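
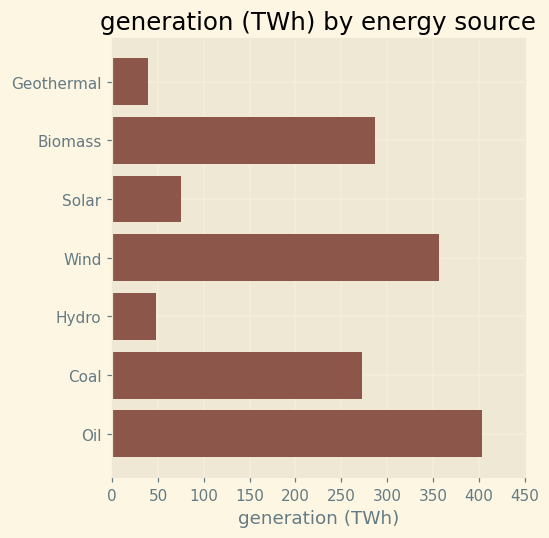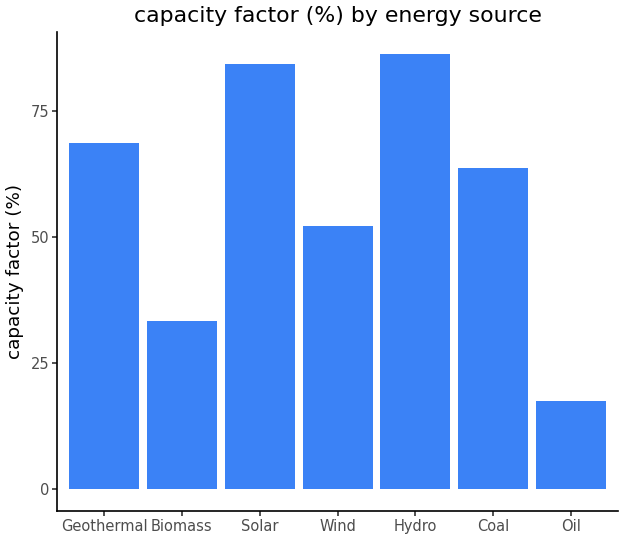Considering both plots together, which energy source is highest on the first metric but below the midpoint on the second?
Chart 2 median capacity factor (%) ≈ 60; below-median energy sources: Biomass, Wind, Oil. Among those, Oil has the highest generation (TWh) (≈ 400).

Oil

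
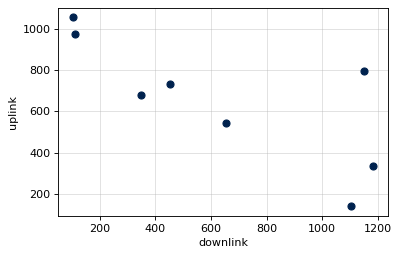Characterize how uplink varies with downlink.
negative, strong

Points are negatively correlated; strong (|r| ≈ 0.8).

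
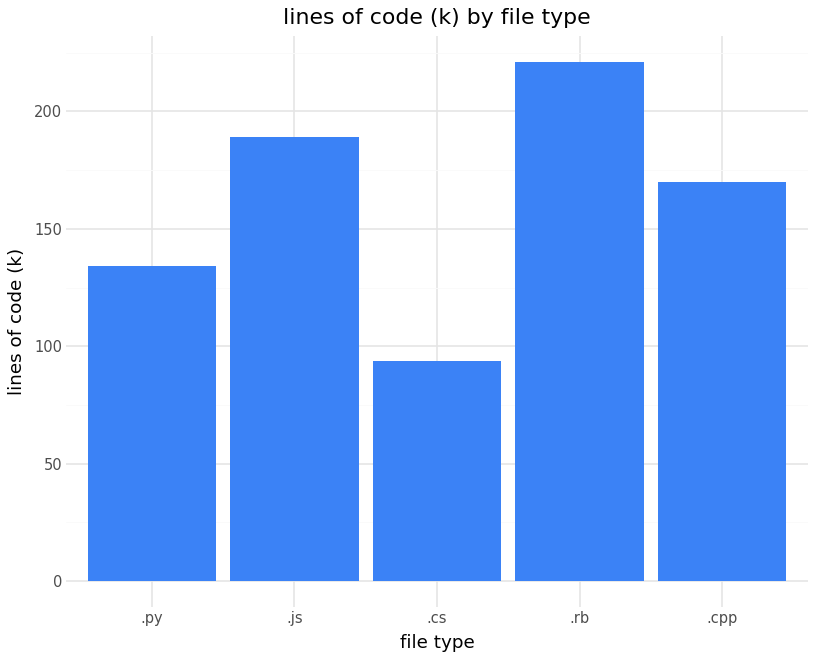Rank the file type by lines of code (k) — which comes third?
Top 4: .rb ≈ 220, .js ≈ 180, .cpp ≈ 160, .py ≈ 140.

.cpp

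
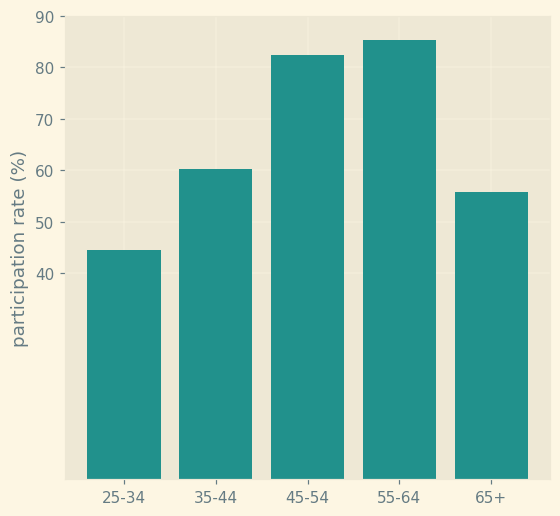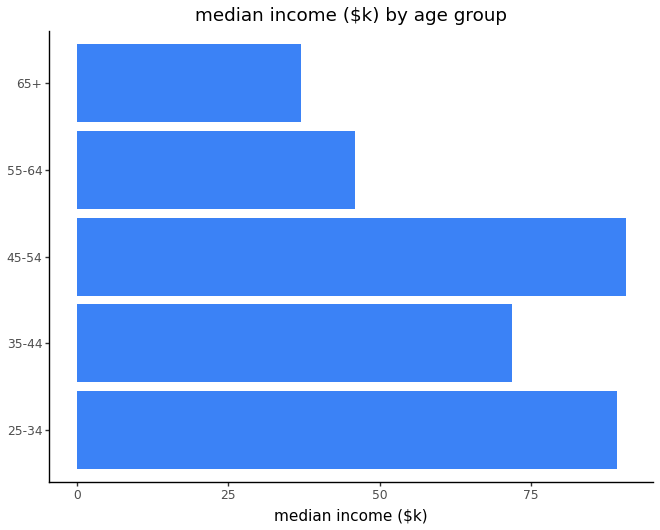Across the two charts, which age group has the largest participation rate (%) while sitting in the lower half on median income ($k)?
55-64

Chart 2 median median income ($k) ≈ 70; below-median age groups: 55-64, 65+. Among those, 55-64 has the highest participation rate (%) (≈ 90).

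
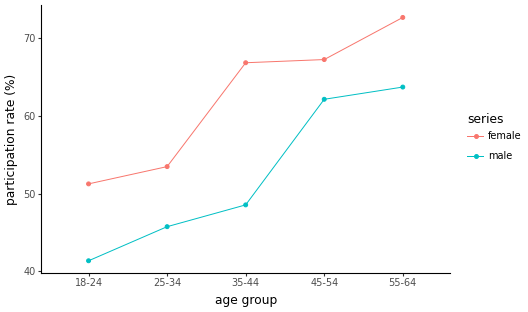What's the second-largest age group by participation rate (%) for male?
Top 3 for male: 55-64 ≈ 65, 45-54 ≈ 60, 35-44 ≈ 50.

45-54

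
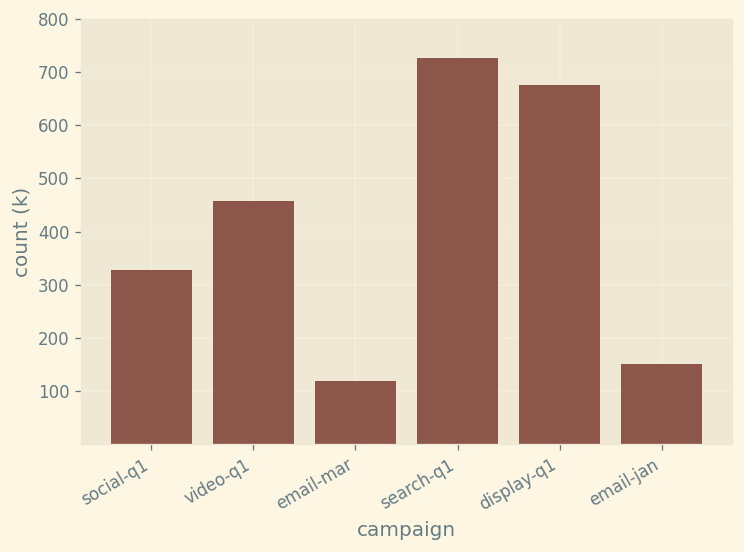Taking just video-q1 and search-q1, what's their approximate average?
(500 + 700) / 2 ≈ 600.

≈ 600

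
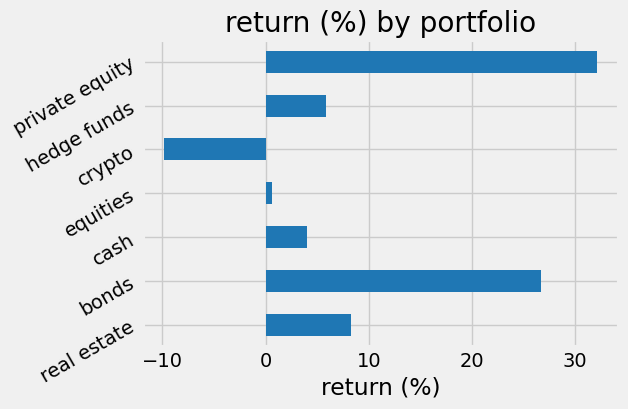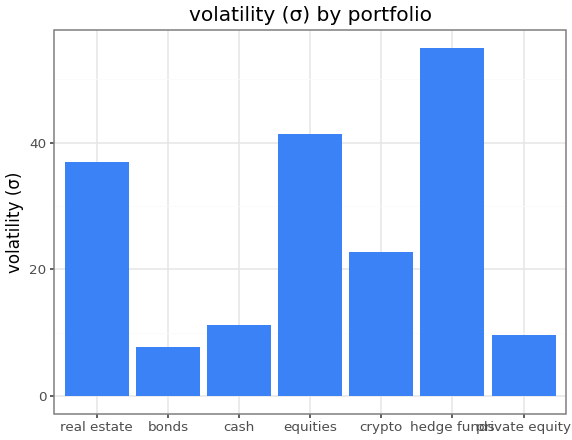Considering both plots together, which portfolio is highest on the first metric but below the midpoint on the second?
Chart 2 median volatility (σ) ≈ 20; below-median portfolios: bonds, cash, private equity. Among those, private equity has the highest return (%) (≈ 30).

private equity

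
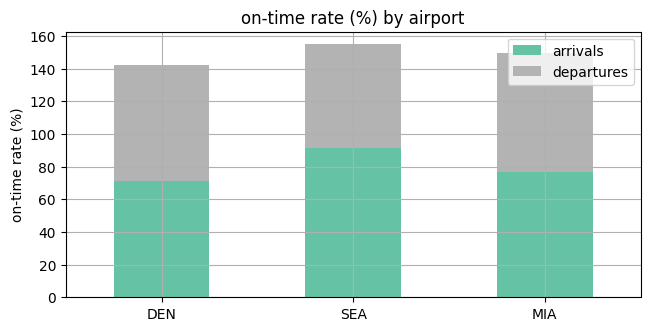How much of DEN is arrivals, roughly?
arrivals top ≈ 80, bottom ≈ 0; segment ≈ 80.

≈ 80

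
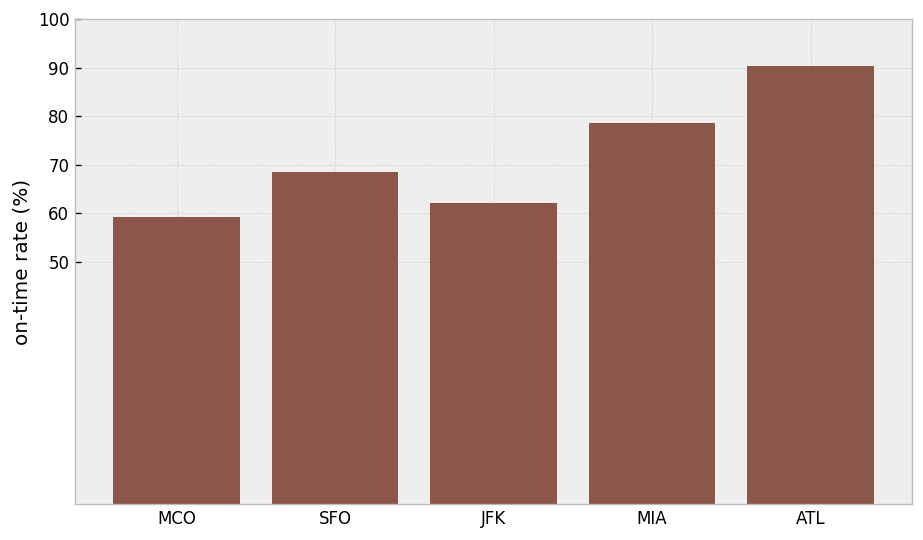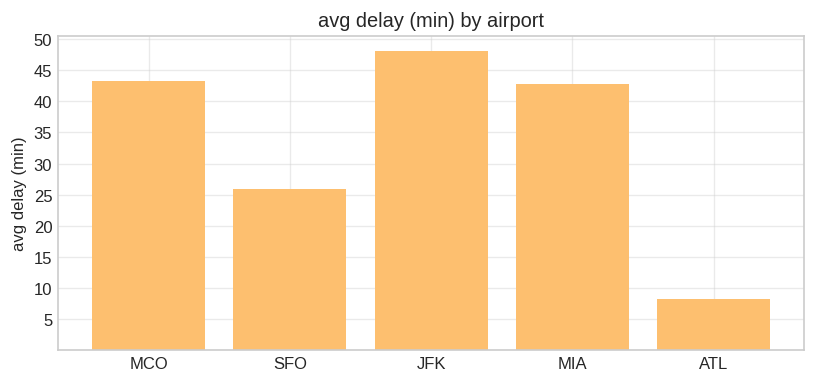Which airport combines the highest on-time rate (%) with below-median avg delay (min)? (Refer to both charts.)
Chart 2 median avg delay (min) ≈ 45; below-median airports: SFO, ATL. Among those, ATL has the highest on-time rate (%) (≈ 90).

ATL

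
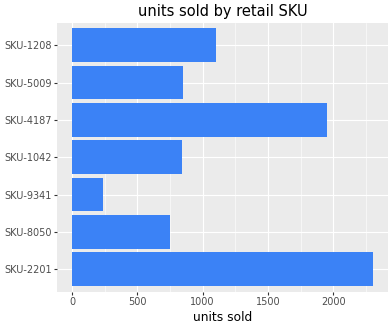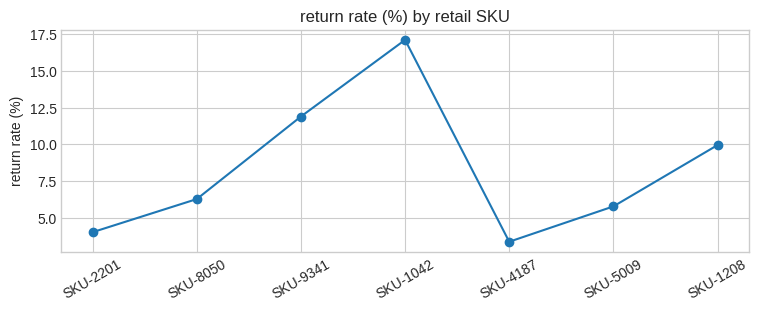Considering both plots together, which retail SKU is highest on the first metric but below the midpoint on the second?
SKU-2201

Chart 2 median return rate (%) ≈ 6; below-median retail SKUs: SKU-2201, SKU-4187, SKU-5009. Among those, SKU-2201 has the highest units sold (≈ 2500).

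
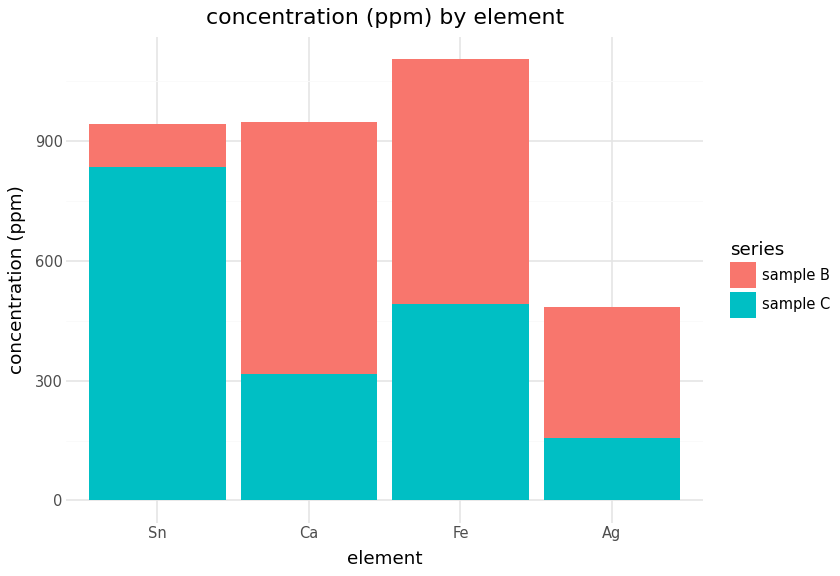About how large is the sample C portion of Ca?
≈ 300

sample C top ≈ 300, bottom ≈ 0; segment ≈ 300.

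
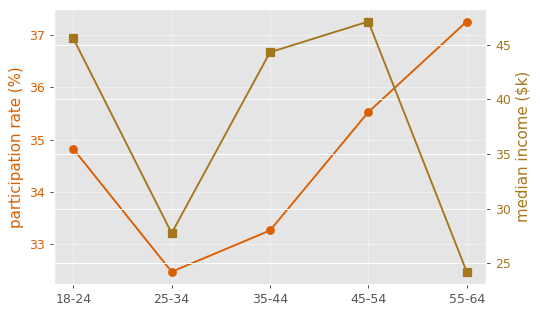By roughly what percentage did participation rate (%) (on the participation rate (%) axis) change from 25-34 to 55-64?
25-34 ≈ 32.5, 55-64 ≈ 37.5; (37.5 − 32.5) / 32.5 ≈ +15.4%.

≈ +15.4%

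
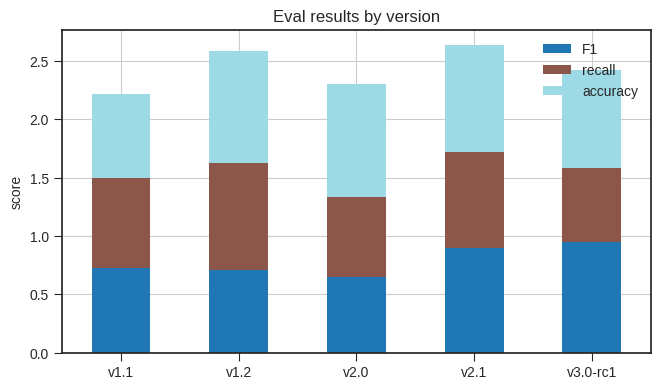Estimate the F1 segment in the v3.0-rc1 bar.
≈ 1.0

F1 top ≈ 1.0, bottom ≈ 0.0; segment ≈ 1.0.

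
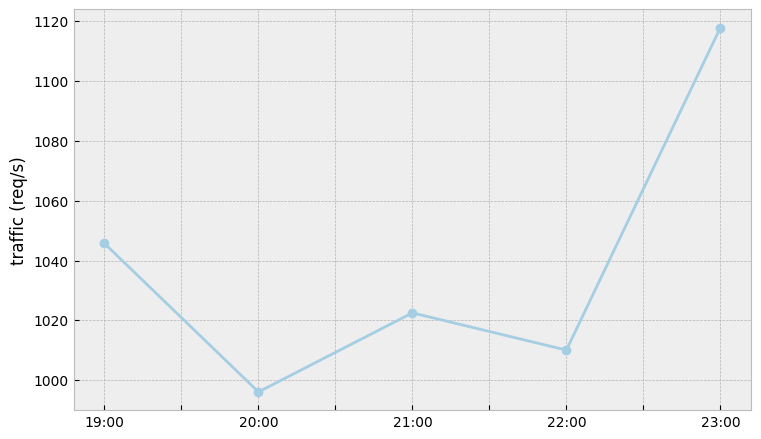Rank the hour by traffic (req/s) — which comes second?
19:00

Top 3: 23:00 ≈ 1120, 19:00 ≈ 1040, 21:00 ≈ 1020.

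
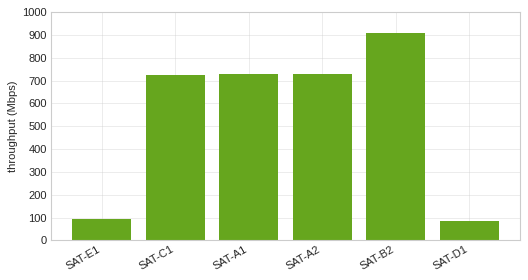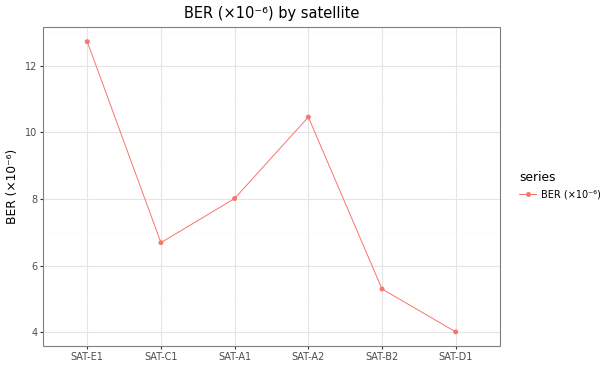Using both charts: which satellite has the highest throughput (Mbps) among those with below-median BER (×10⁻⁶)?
Chart 2 median BER (×10⁻⁶) ≈ 8; below-median satellites: SAT-C1, SAT-B2, SAT-D1. Among those, SAT-B2 has the highest throughput (Mbps) (≈ 900).

SAT-B2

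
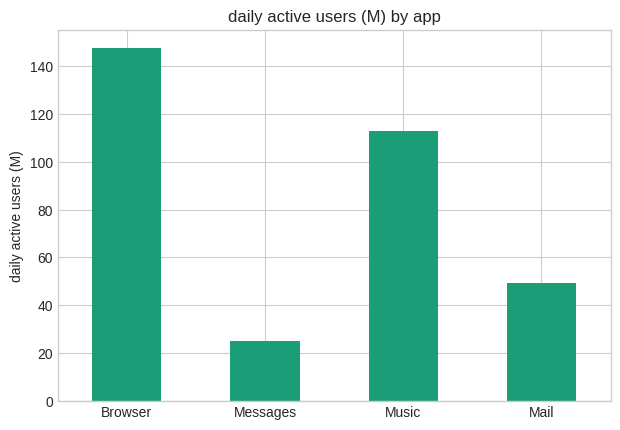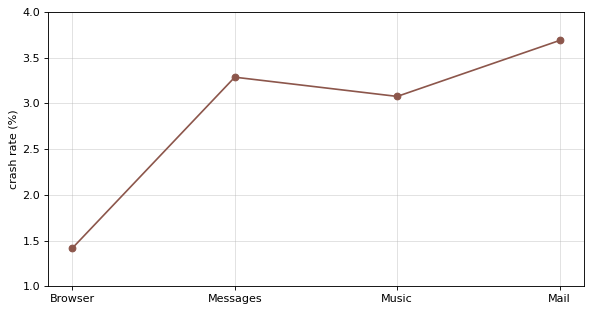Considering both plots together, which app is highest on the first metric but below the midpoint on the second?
Browser

Chart 2 median crash rate (%) ≈ 3; below-median apps: Browser, Music. Among those, Browser has the highest daily active users (M) (≈ 140).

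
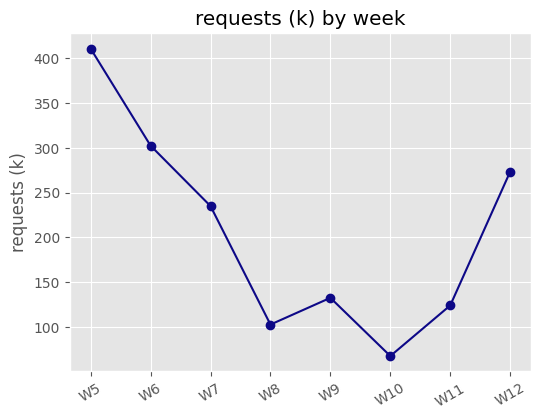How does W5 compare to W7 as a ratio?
≈ 1.6×

W5 ≈ 400, W7 ≈ 250; 400/250 ≈ 1.6.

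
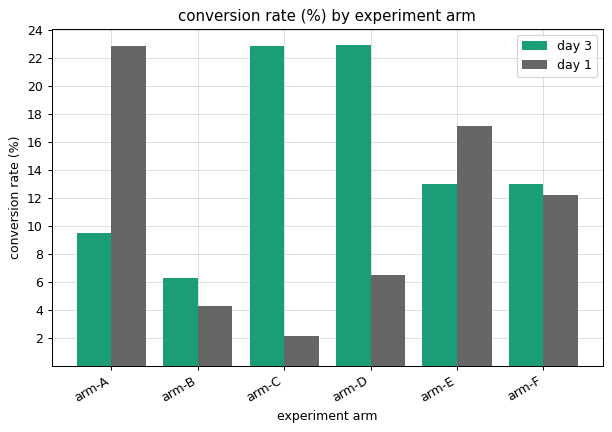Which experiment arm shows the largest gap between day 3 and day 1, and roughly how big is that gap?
arm-C: day 3 ≈ 22, day 1 ≈ 2 → gap ≈ 20. Next-largest (arm-D) is only ≈ 16.

arm-C, ≈ 20 %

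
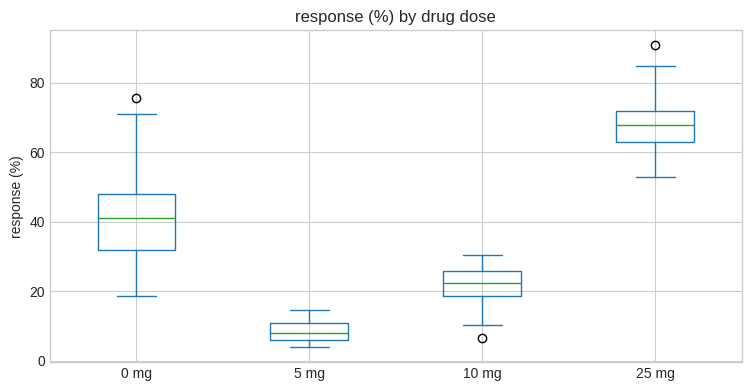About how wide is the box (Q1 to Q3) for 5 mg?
Q3 ≈ 10, Q1 ≈ 5; IQR ≈ 5.

≈ 5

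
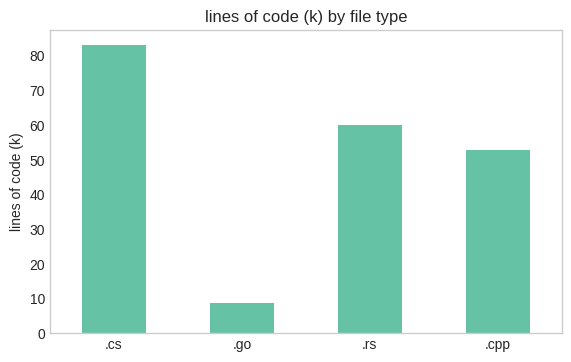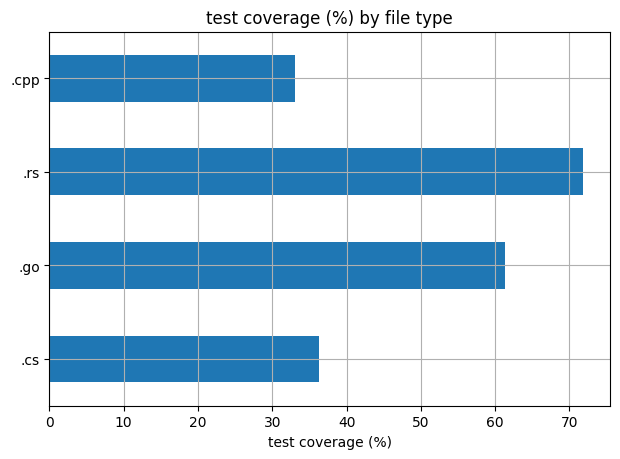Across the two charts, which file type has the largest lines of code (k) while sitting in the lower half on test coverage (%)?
Chart 2 median test coverage (%) ≈ 50; below-median file types: .cs, .cpp. Among those, .cs has the highest lines of code (k) (≈ 80).

.cs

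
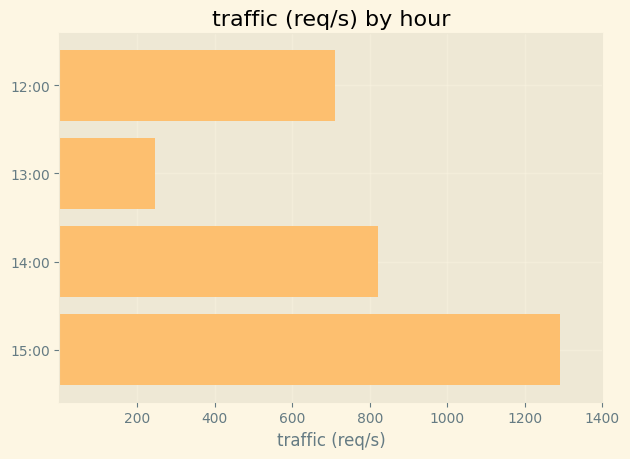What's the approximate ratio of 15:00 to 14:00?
15:00 ≈ 1200, 14:00 ≈ 800; 1200/800 ≈ 1.5.

≈ 1.5×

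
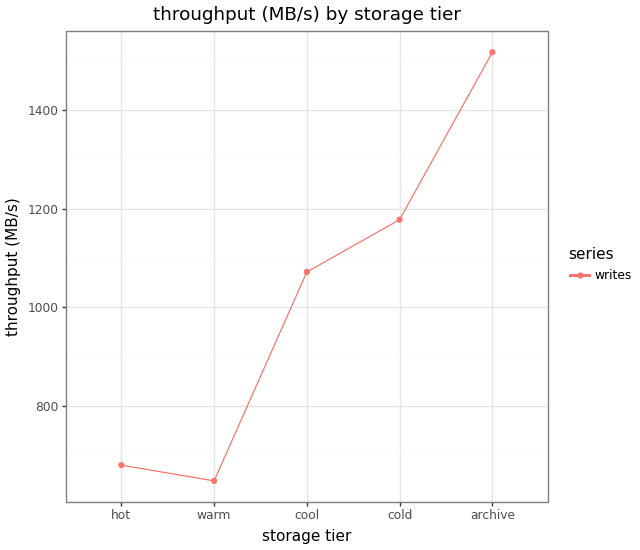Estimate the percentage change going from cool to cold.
≈ +9.1%

cool ≈ 1100, cold ≈ 1200; (1200 − 1100) / 1100 ≈ +9.1%.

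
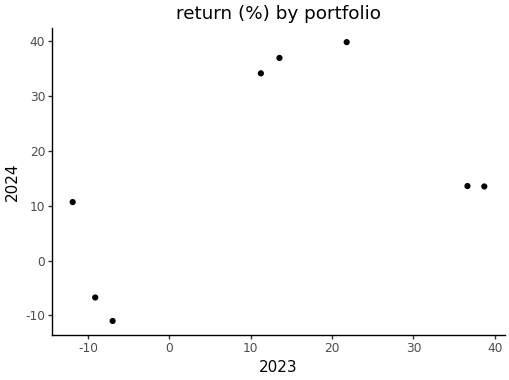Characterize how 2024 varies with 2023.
positive, moderate

Points are positively correlated; moderate (|r| ≈ 0.5).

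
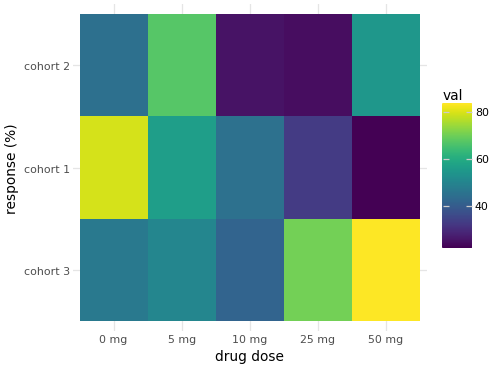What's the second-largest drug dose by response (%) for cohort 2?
50 mg

Top 3 for cohort 2: 5 mg ≈ 70, 50 mg ≈ 50, 0 mg ≈ 40.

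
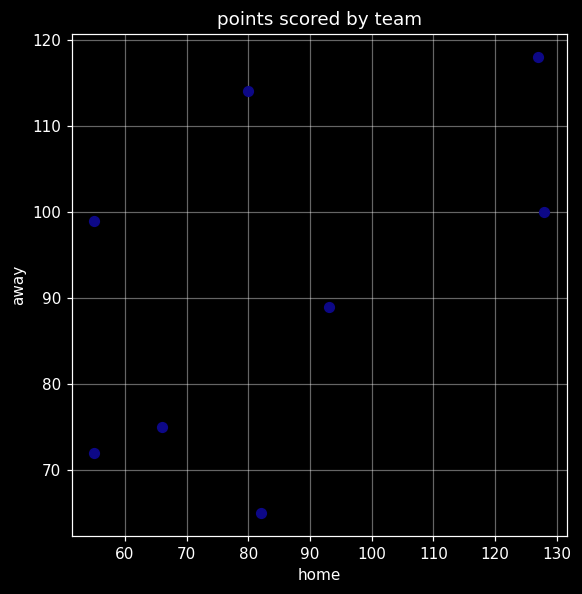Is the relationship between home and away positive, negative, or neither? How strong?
positive, moderate

Points are positively correlated; moderate (|r| ≈ 0.5).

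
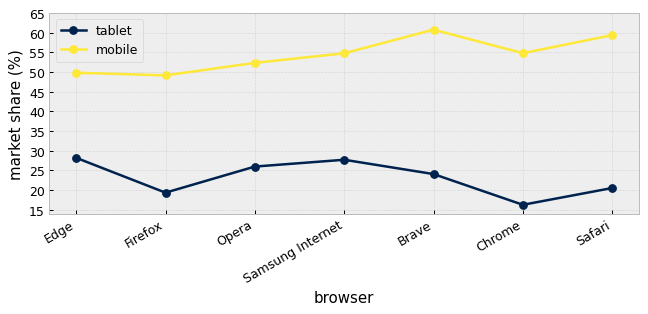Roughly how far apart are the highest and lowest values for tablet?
Max Edge ≈ 30, min Chrome ≈ 15; range ≈ 15.

≈ 15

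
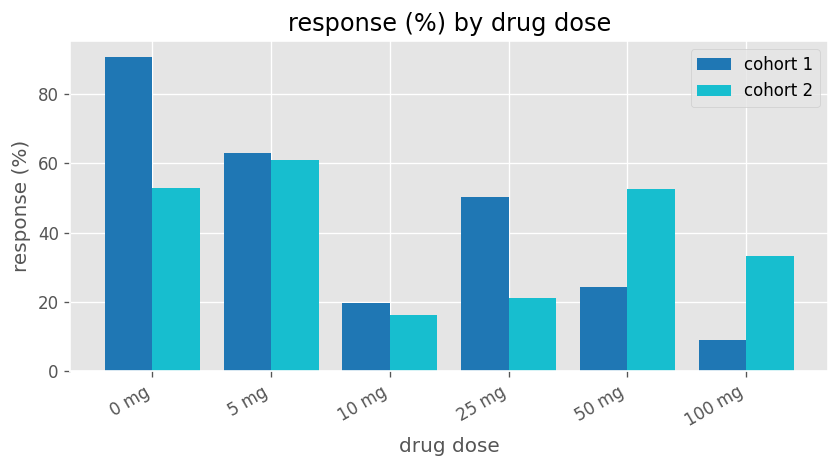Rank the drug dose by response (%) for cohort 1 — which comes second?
Top 3 for cohort 1: 0 mg ≈ 90, 5 mg ≈ 60, 25 mg ≈ 50.

5 mg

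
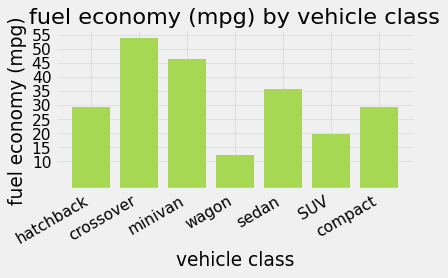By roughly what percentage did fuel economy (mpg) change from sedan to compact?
sedan ≈ 35, compact ≈ 30; (30 − 35) / 35 ≈ -14.3%.

≈ -14.3%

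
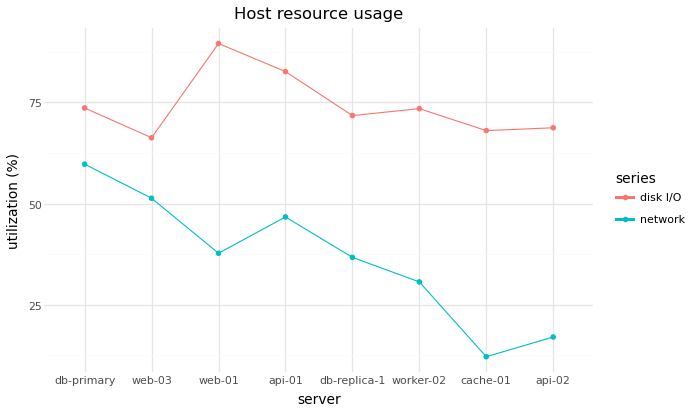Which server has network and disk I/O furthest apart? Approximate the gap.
cache-01: network ≈ 10, disk I/O ≈ 70 → gap ≈ 60. Next-largest (web-01) is only ≈ 50.

cache-01, ≈ 60 %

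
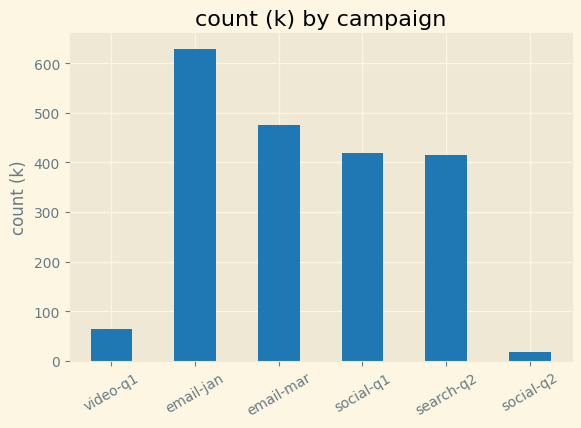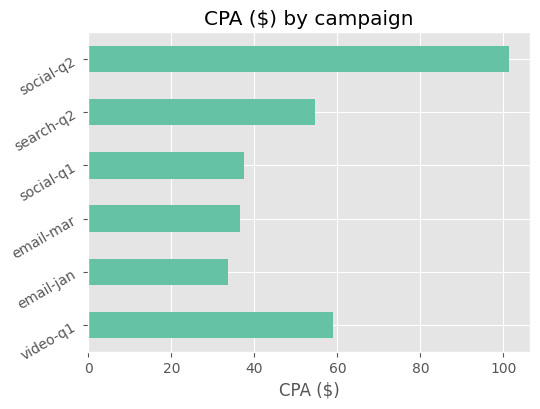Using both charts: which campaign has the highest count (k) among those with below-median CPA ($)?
email-jan

Chart 2 median CPA ($) ≈ 50; below-median campaigns: email-jan, email-mar, social-q1. Among those, email-jan has the highest count (k) (≈ 600).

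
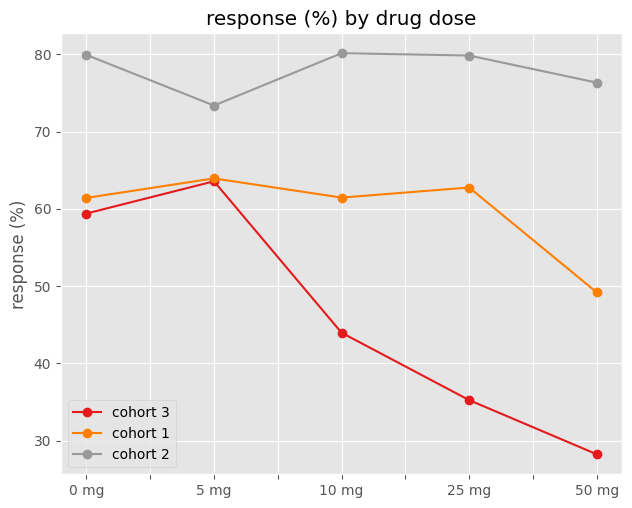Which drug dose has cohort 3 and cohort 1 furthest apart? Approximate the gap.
25 mg, ≈ 30 %

25 mg: cohort 3 ≈ 35, cohort 1 ≈ 65 → gap ≈ 30. Next-largest (50 mg) is only ≈ 20.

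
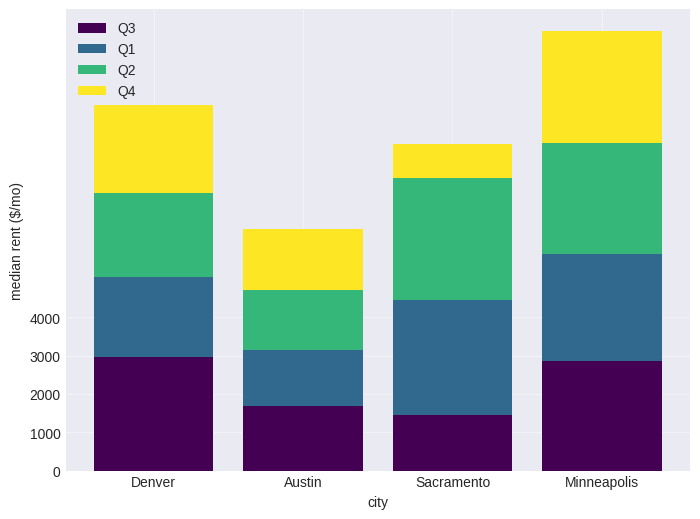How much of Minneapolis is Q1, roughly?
≈ 3000

Q1 top ≈ 6000, bottom ≈ 3000; segment ≈ 3000.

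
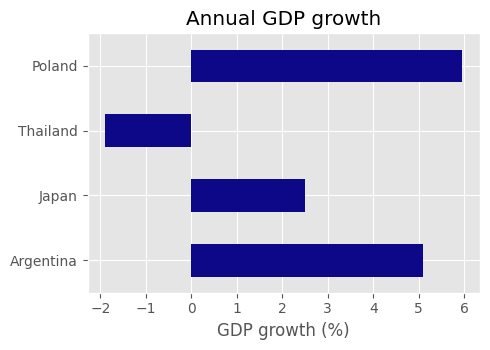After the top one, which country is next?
Top 3: Poland ≈ 6, Argentina ≈ 5, Japan ≈ 2.

Argentina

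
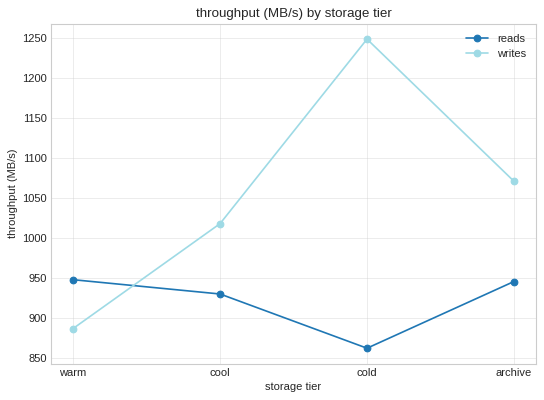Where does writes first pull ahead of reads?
warm: writes ≈ 900 vs reads ≈ 950 (not yet); cool: writes ≈ 1000 vs reads ≈ 950 (first crossover).

cool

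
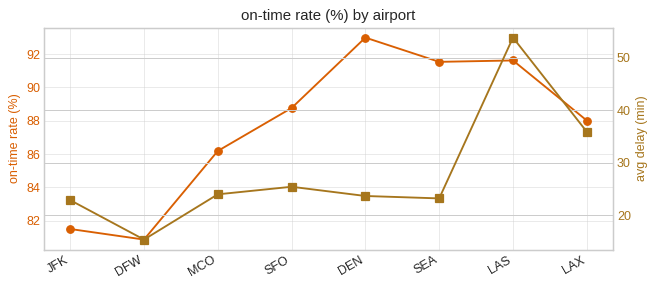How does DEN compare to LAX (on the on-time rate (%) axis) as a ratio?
≈ 1.05×

DEN ≈ 92, LAX ≈ 88; 92/88 ≈ 1.05.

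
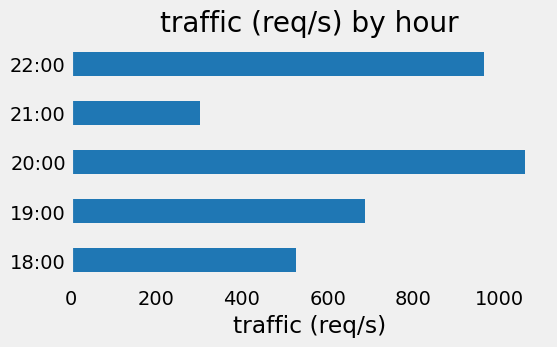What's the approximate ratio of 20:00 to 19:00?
20:00 ≈ 1100, 19:00 ≈ 700; 1100/700 ≈ 1.57.

≈ 1.57×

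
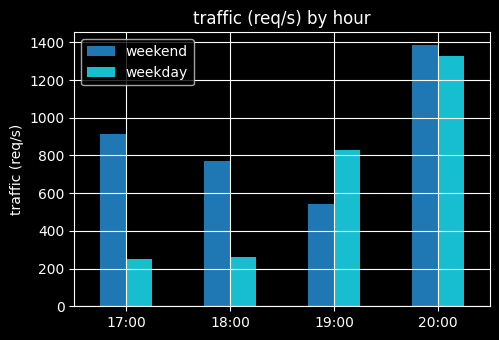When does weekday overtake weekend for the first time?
18:00: weekday ≈ 200 vs weekend ≈ 800 (not yet); 19:00: weekday ≈ 800 vs weekend ≈ 600 (first crossover).

19:00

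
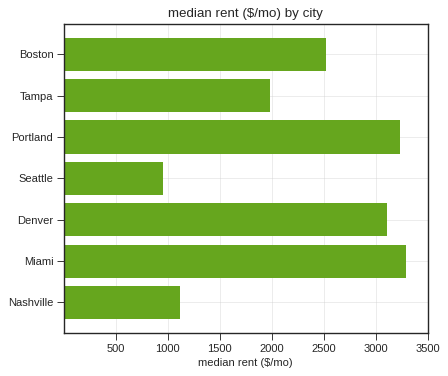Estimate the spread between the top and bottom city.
Max Miami ≈ 3500, min Seattle ≈ 1000; range ≈ 2500.

≈ 2500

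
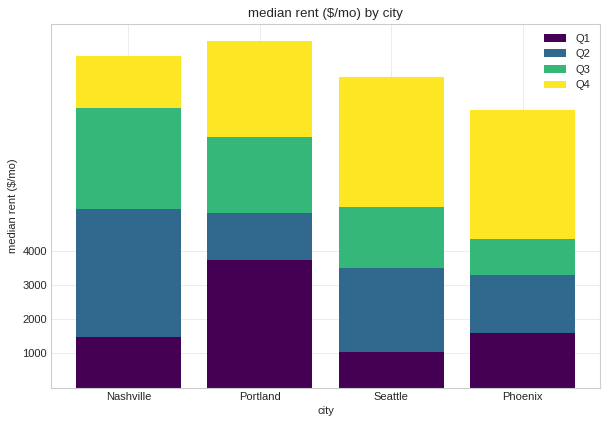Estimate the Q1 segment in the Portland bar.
Q1 top ≈ 4000, bottom ≈ 0; segment ≈ 4000.

≈ 4000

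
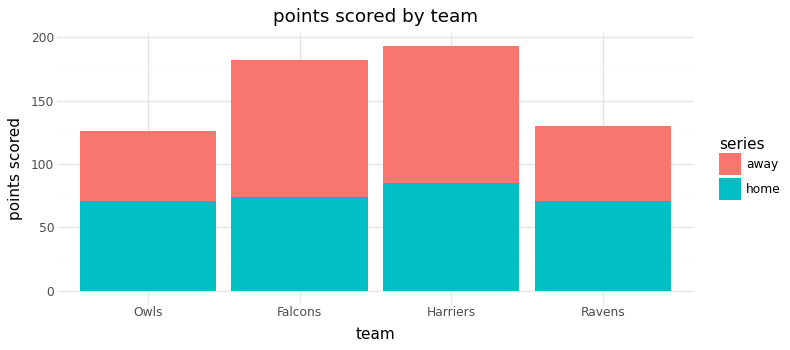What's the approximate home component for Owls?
home top ≈ 80, bottom ≈ 0; segment ≈ 80.

≈ 80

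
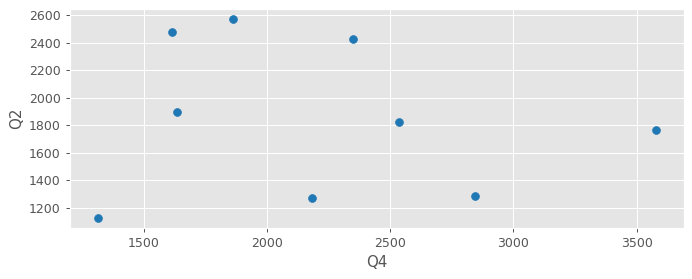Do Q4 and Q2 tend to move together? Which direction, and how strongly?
Points are roughly uncorrelated; weak (|r| ≈ 0.1).

no clear correlation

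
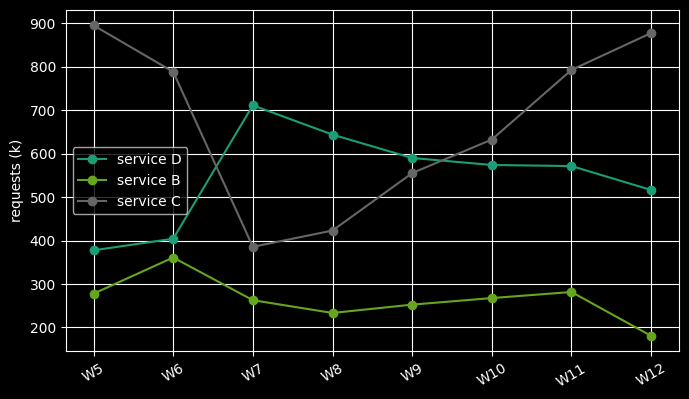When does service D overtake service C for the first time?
W6: service D ≈ 400 vs service C ≈ 800 (not yet); W7: service D ≈ 700 vs service C ≈ 400 (first crossover).

W7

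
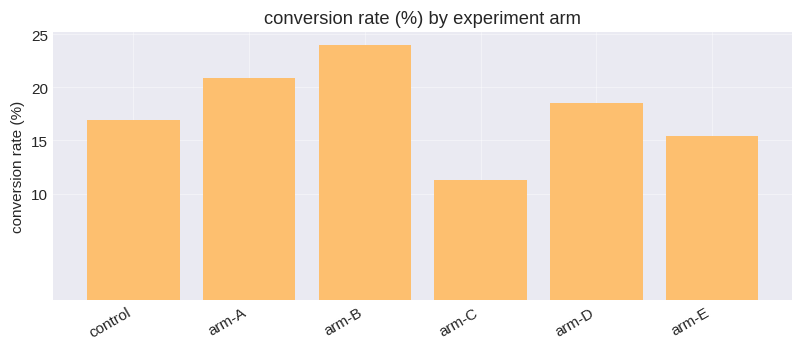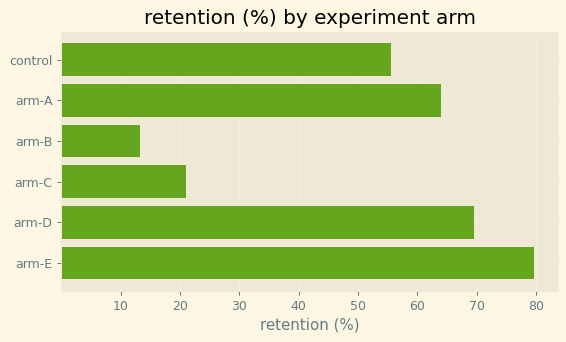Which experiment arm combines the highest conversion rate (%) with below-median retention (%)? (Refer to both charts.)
Chart 2 median retention (%) ≈ 60; below-median experiment arms: control, arm-B, arm-C. Among those, arm-B has the highest conversion rate (%) (≈ 25).

arm-B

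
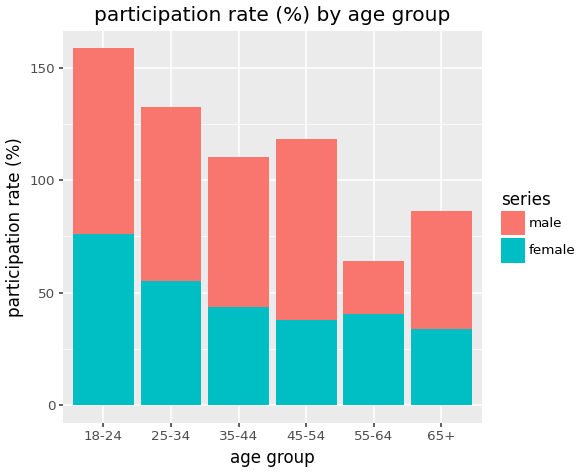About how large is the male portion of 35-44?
male top ≈ 120, bottom ≈ 40; segment ≈ 80.

≈ 80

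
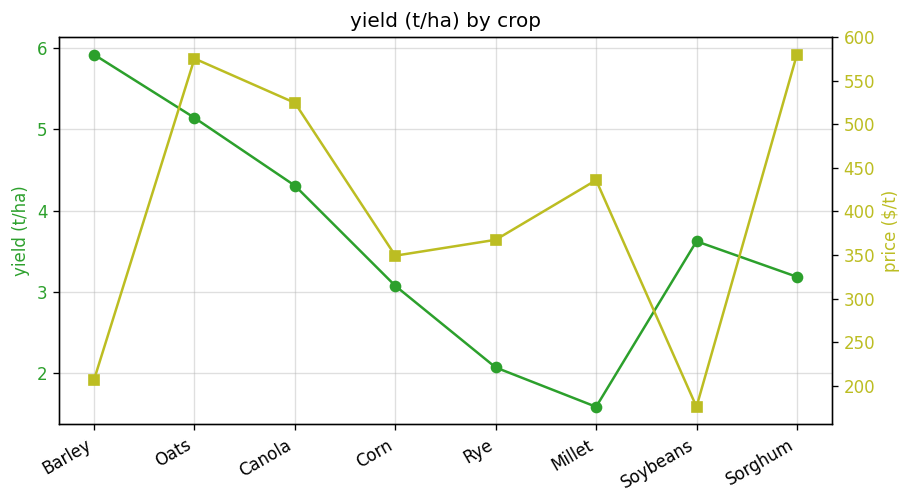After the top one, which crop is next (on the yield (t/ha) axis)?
Oats

Top 3 (on the yield (t/ha) axis): Barley ≈ 6.0, Oats ≈ 5.0, Canola ≈ 4.5.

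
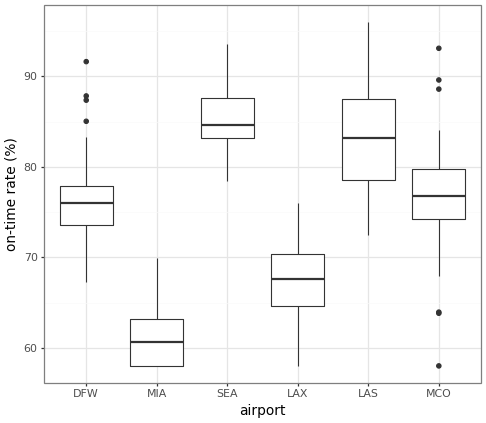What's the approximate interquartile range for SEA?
Q3 ≈ 90, Q1 ≈ 85; IQR ≈ 5.

≈ 5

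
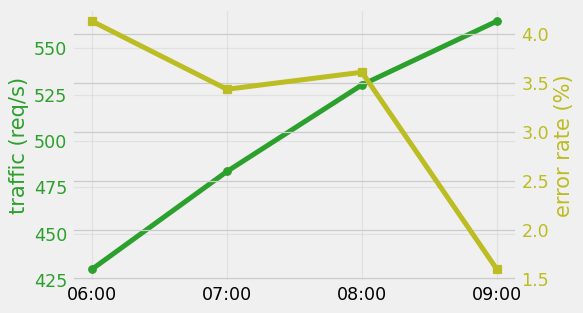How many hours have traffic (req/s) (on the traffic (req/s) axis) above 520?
2

Above 520: 08:00, 09:00.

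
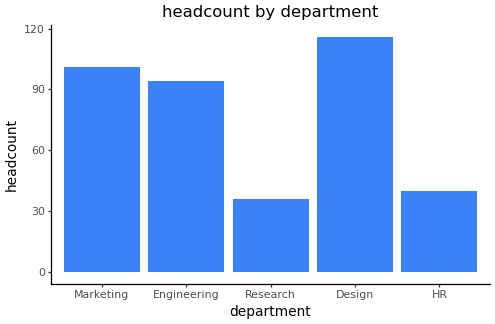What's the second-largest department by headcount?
Marketing

Top 3: Design ≈ 120, Marketing ≈ 100, Engineering ≈ 90.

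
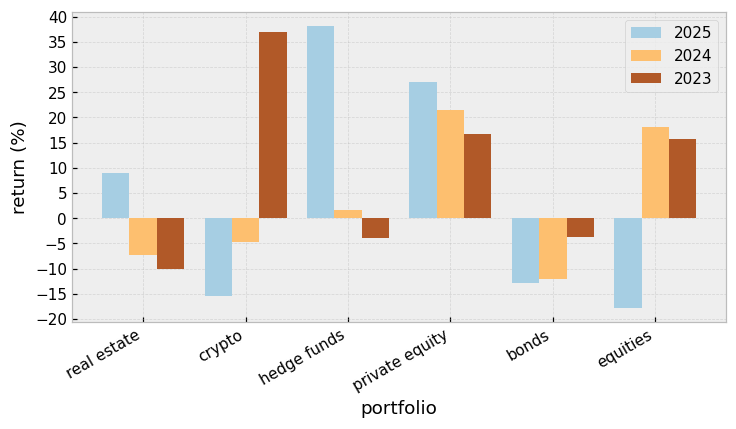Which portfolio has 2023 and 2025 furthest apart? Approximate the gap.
crypto: 2023 ≈ 35, 2025 ≈ -15 → gap ≈ 50. Next-largest (hedge funds) is only ≈ 45.

crypto, ≈ 50 %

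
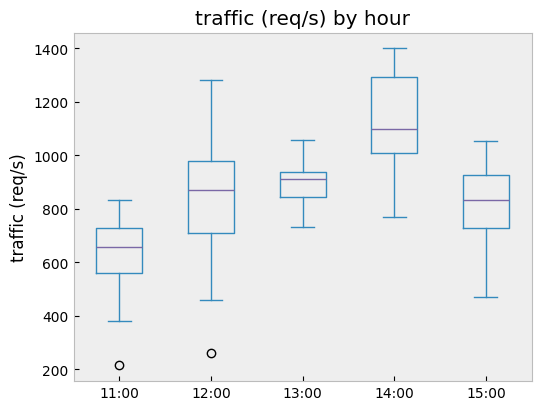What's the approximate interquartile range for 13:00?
≈ 100

Q3 ≈ 950, Q1 ≈ 850; IQR ≈ 100.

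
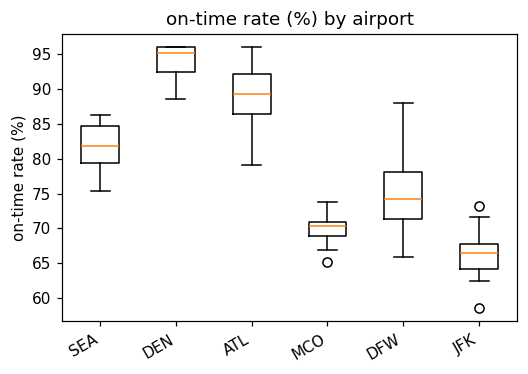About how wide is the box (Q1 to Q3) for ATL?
Q3 ≈ 90, Q1 ≈ 85; IQR ≈ 5.

≈ 5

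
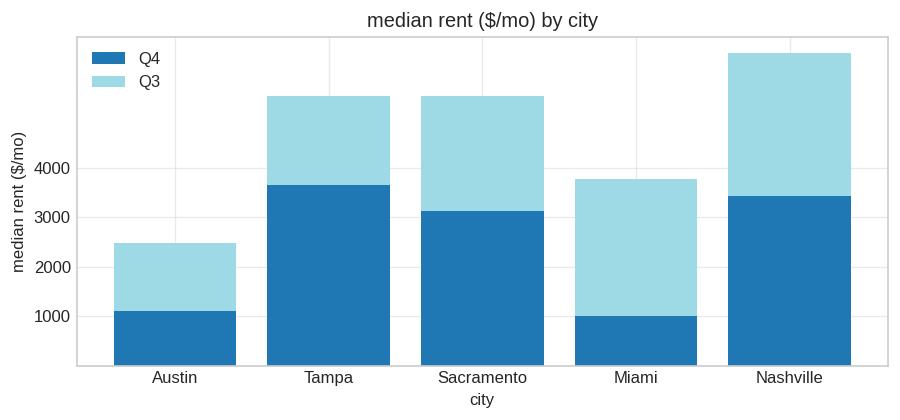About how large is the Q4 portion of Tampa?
≈ 4000

Q4 top ≈ 4000, bottom ≈ 0; segment ≈ 4000.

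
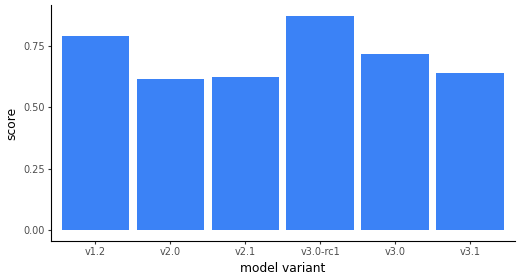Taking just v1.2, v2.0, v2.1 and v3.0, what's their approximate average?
≈ 0.68

(0.8 + 0.6 + 0.6 + 0.7) / 4 ≈ 0.68.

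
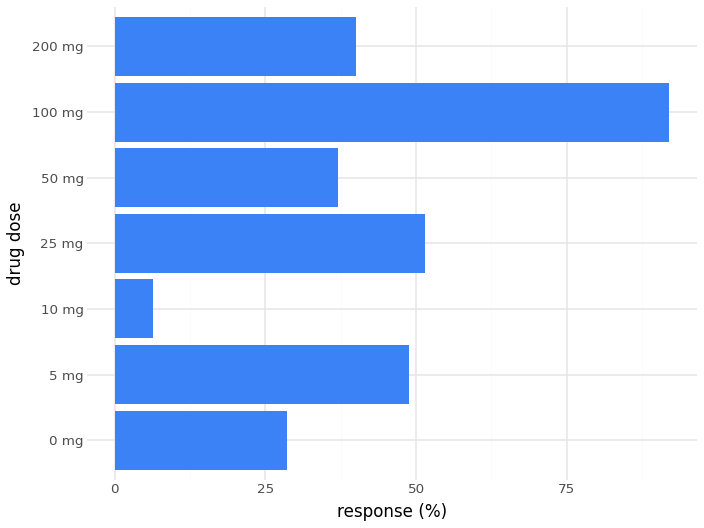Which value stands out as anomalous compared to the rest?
100 mg

100 mg ≈ 90; the rest sit between ≈ 10 and ≈ 50.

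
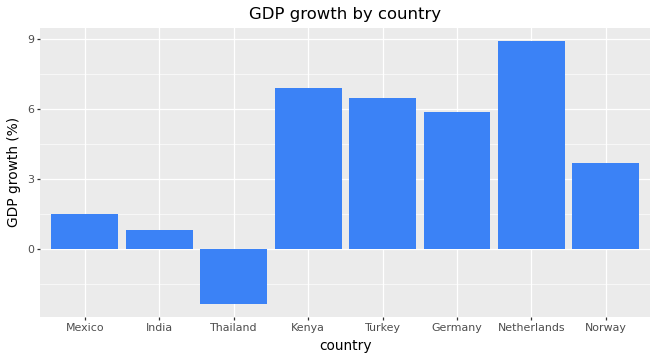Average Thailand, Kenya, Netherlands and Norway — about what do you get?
≈ 4

(-2 + 7 + 9 + 4) / 4 ≈ 4.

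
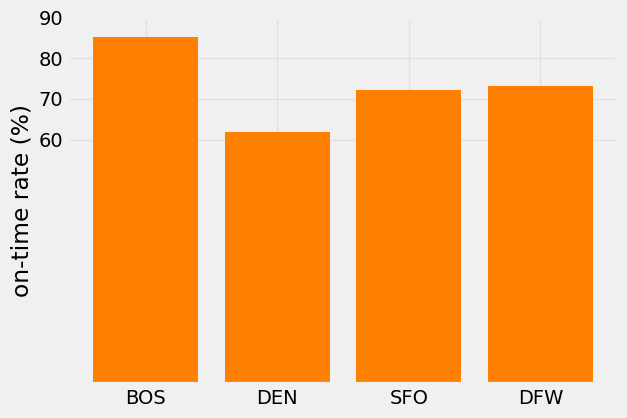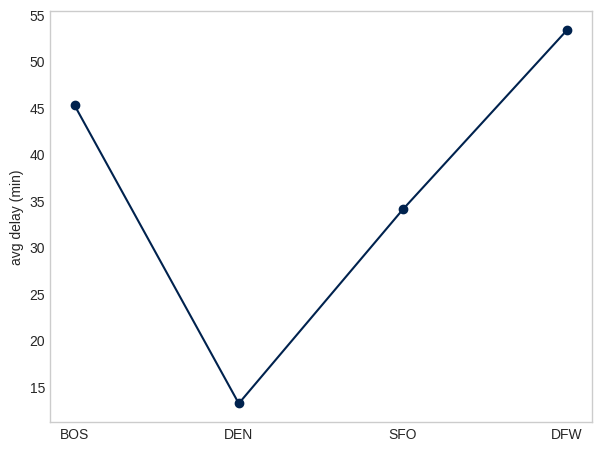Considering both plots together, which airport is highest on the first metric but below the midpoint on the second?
Chart 2 median avg delay (min) ≈ 40; below-median airports: DEN, SFO. Among those, SFO has the highest on-time rate (%) (≈ 70).

SFO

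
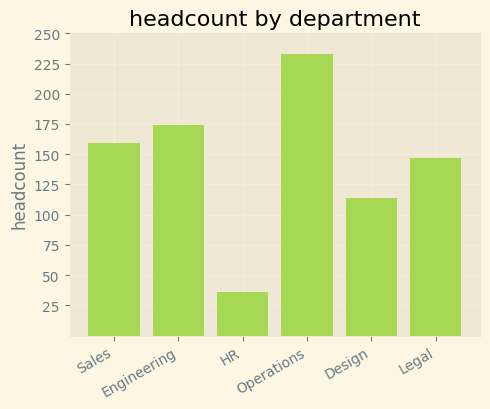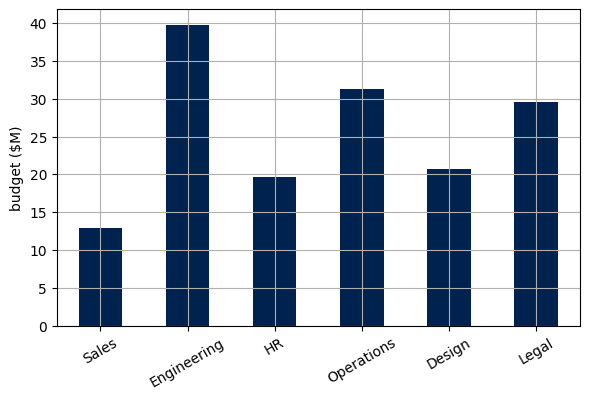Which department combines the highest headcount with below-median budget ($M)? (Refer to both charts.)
Sales

Chart 2 median budget ($M) ≈ 25; below-median departments: Sales, HR, Design. Among those, Sales has the highest headcount (≈ 150).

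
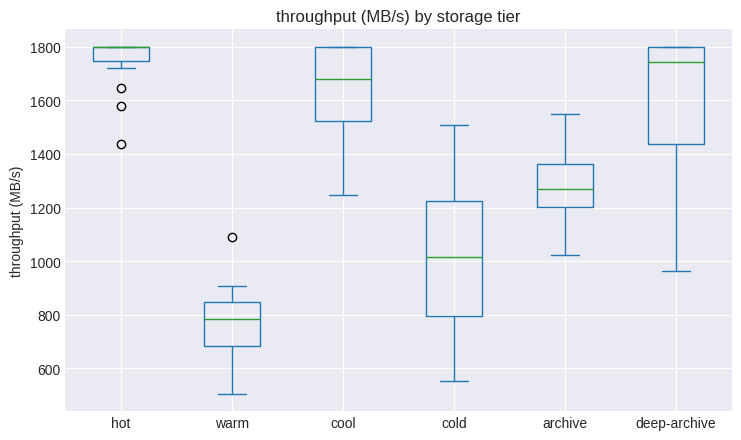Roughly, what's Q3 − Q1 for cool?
≈ 300

Q3 ≈ 1800, Q1 ≈ 1500; IQR ≈ 300.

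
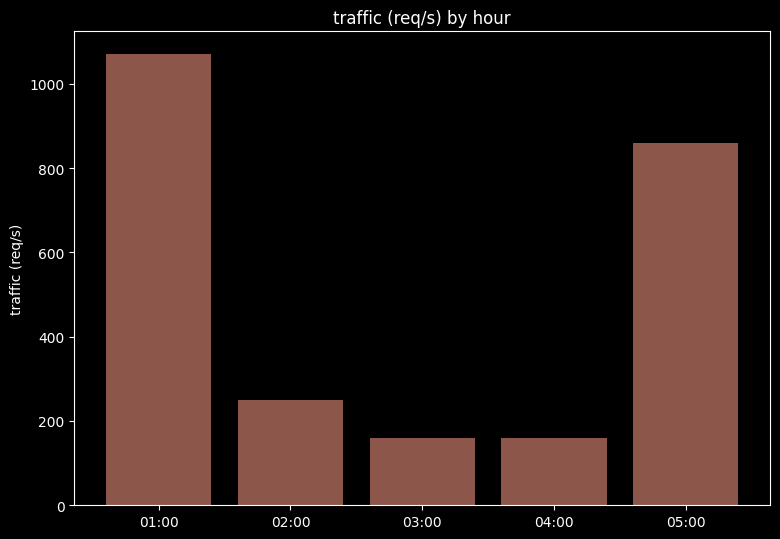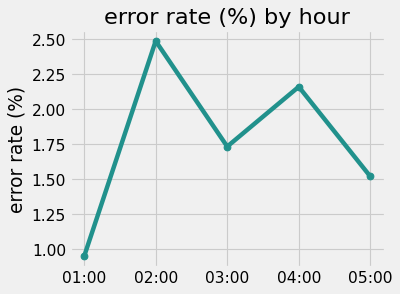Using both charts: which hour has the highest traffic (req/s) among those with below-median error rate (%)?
01:00

Chart 2 median error rate (%) ≈ 1.5; below-median hours: 01:00, 05:00. Among those, 01:00 has the highest traffic (req/s) (≈ 1100).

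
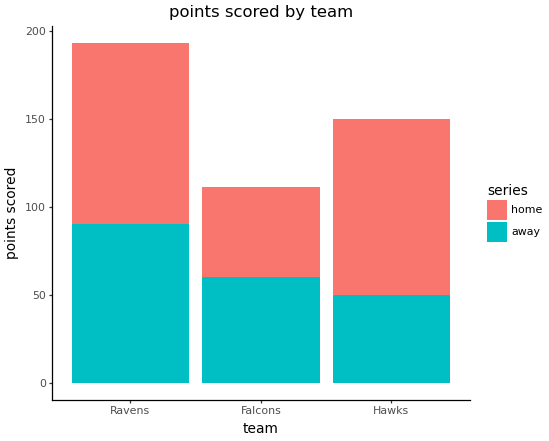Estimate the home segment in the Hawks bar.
home top ≈ 160, bottom ≈ 40; segment ≈ 120.

≈ 120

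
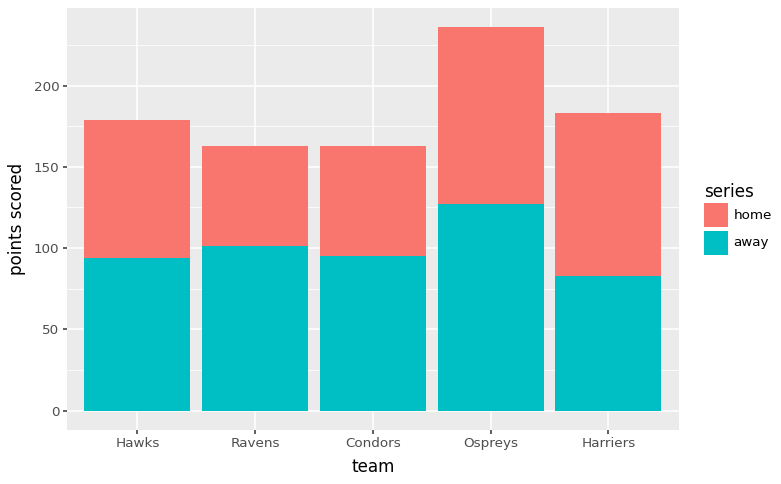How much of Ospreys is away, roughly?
away top ≈ 120, bottom ≈ 0; segment ≈ 120.

≈ 120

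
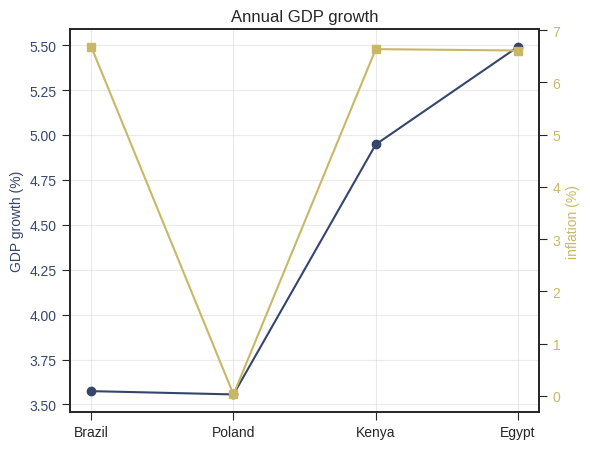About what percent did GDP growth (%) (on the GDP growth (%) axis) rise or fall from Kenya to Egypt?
≈ +8%

Kenya ≈ 5.0, Egypt ≈ 5.4; (5.4 − 5.0) / 5.0 ≈ +8%.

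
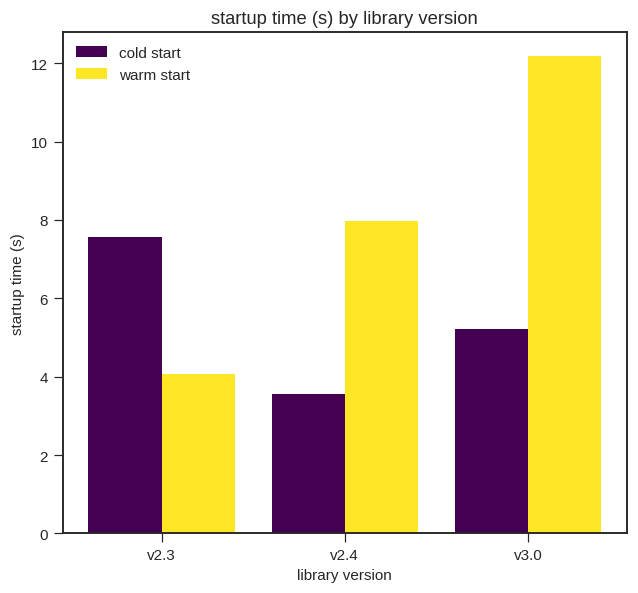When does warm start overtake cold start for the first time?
v2.4

v2.3: warm start ≈ 4 vs cold start ≈ 8 (not yet); v2.4: warm start ≈ 8 vs cold start ≈ 4 (first crossover).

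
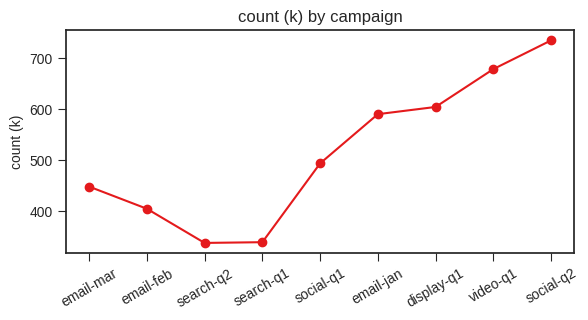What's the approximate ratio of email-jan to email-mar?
≈ 1.33×

email-jan ≈ 600, email-mar ≈ 450; 600/450 ≈ 1.33.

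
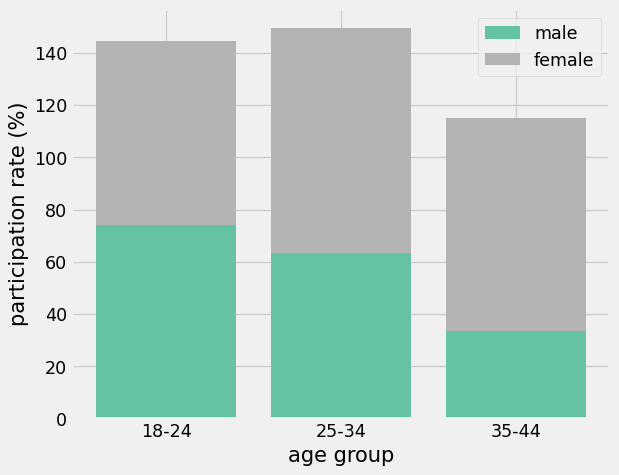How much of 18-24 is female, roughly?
≈ 60

female top ≈ 140, bottom ≈ 80; segment ≈ 60.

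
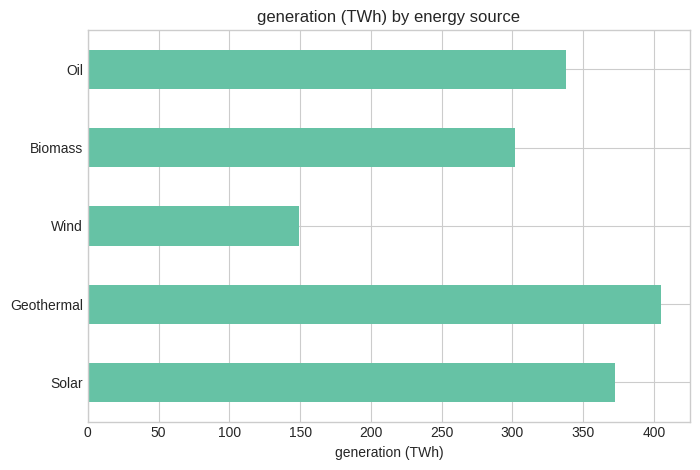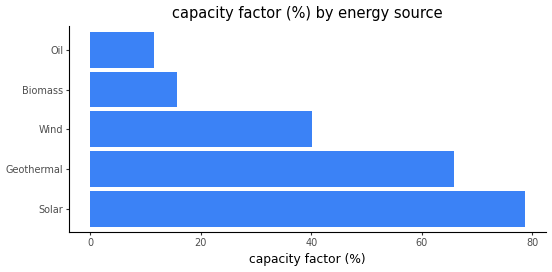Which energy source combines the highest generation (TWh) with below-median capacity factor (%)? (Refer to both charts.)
Chart 2 median capacity factor (%) ≈ 40; below-median energy sources: Biomass, Oil. Among those, Oil has the highest generation (TWh) (≈ 350).

Oil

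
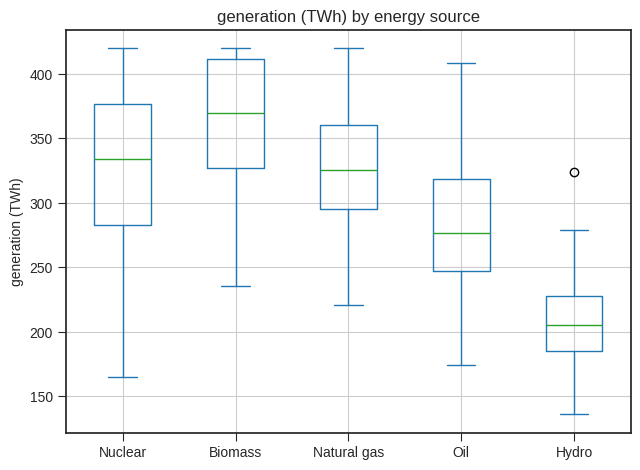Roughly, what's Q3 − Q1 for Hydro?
Q3 ≈ 220, Q1 ≈ 180; IQR ≈ 40.

≈ 40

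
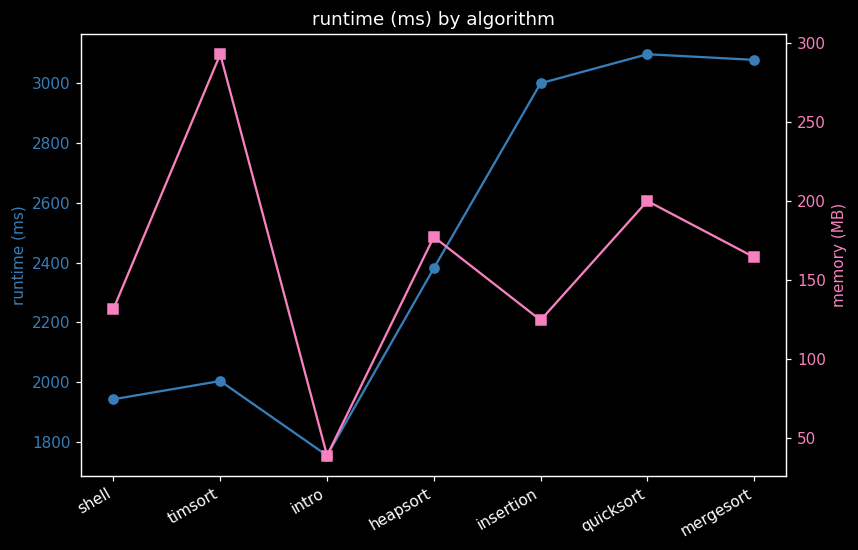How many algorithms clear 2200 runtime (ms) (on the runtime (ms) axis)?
Above 2200: heapsort, insertion, quicksort, mergesort.

4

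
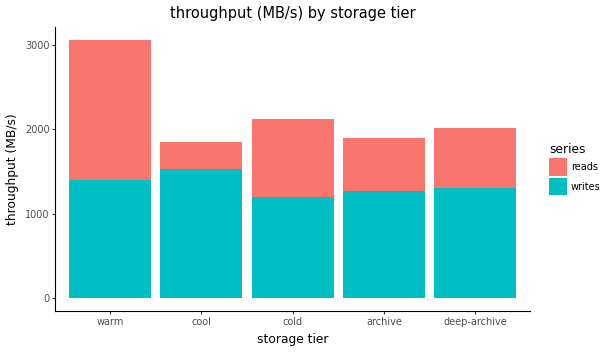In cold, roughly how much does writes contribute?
writes top ≈ 1000, bottom ≈ 0; segment ≈ 1000.

≈ 1000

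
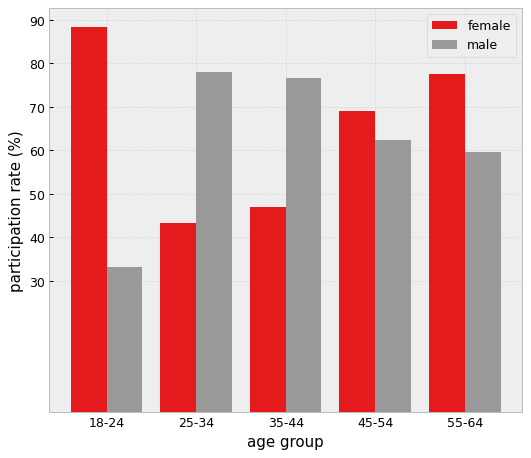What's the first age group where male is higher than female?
18-24: male ≈ 30 vs female ≈ 90 (not yet); 25-34: male ≈ 80 vs female ≈ 40 (first crossover).

25-34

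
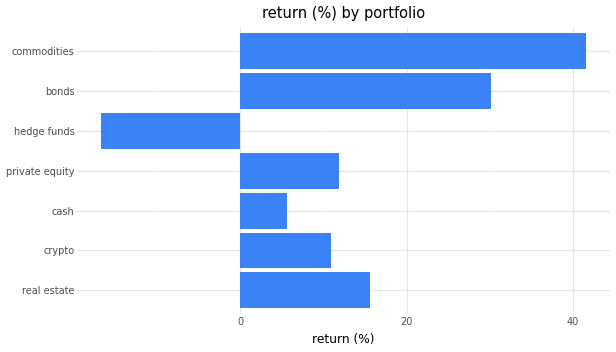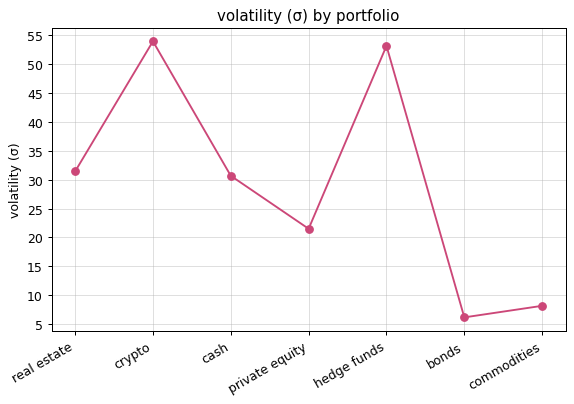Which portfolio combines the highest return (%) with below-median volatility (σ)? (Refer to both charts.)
commodities

Chart 2 median volatility (σ) ≈ 30; below-median portfolios: private equity, bonds, commodities. Among those, commodities has the highest return (%) (≈ 40).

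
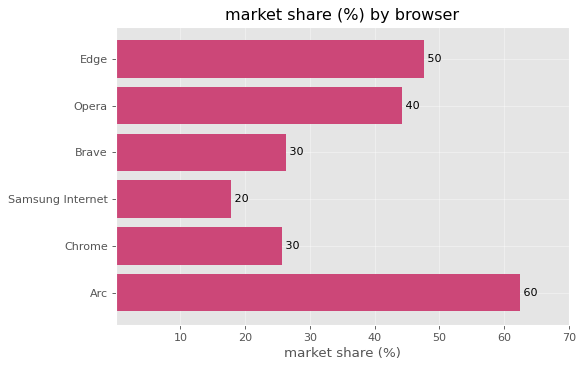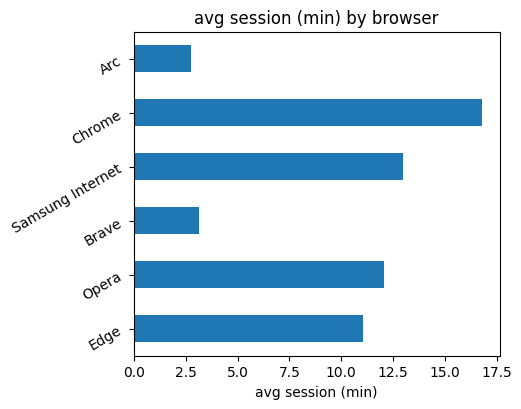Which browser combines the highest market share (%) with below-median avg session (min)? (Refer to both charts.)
Arc

Chart 2 median avg session (min) ≈ 12; below-median browsers: Edge, Brave, Arc. Among those, Arc has the highest market share (%) (≈ 60).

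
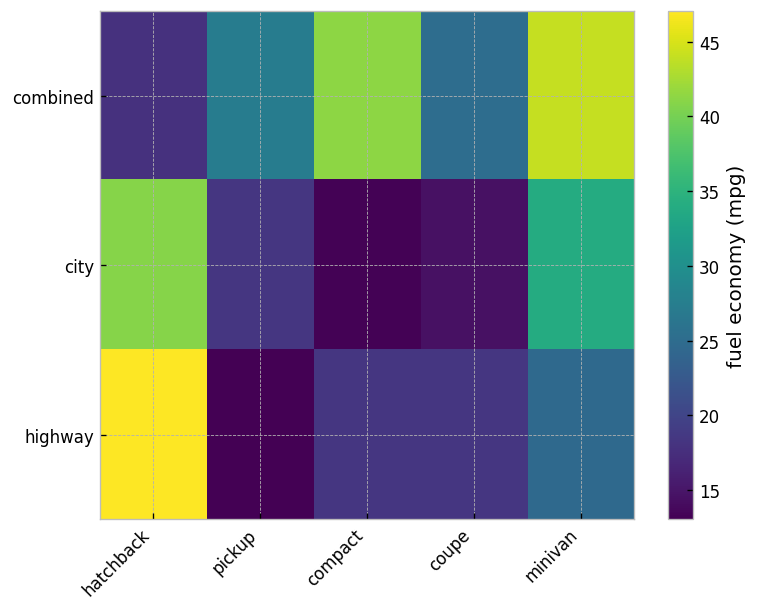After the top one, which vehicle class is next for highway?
Top 3 for highway: hatchback ≈ 45, minivan ≈ 25, coupe ≈ 20.

minivan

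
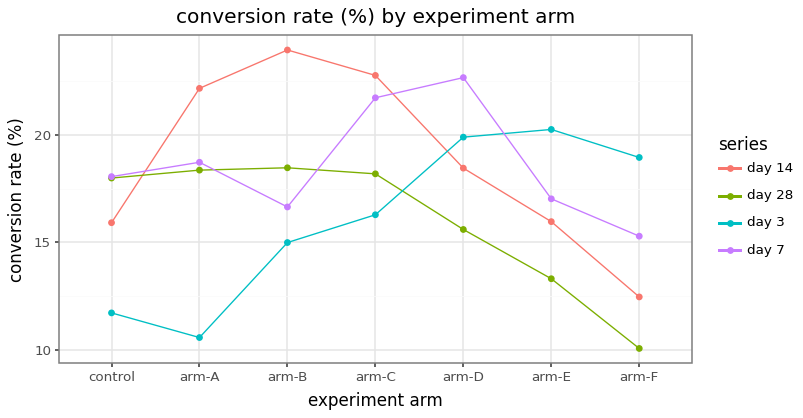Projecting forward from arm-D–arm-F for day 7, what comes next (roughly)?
≈ 13

Last three: 22, 18, 16 → slope ≈ -3/step → next ≈ 13.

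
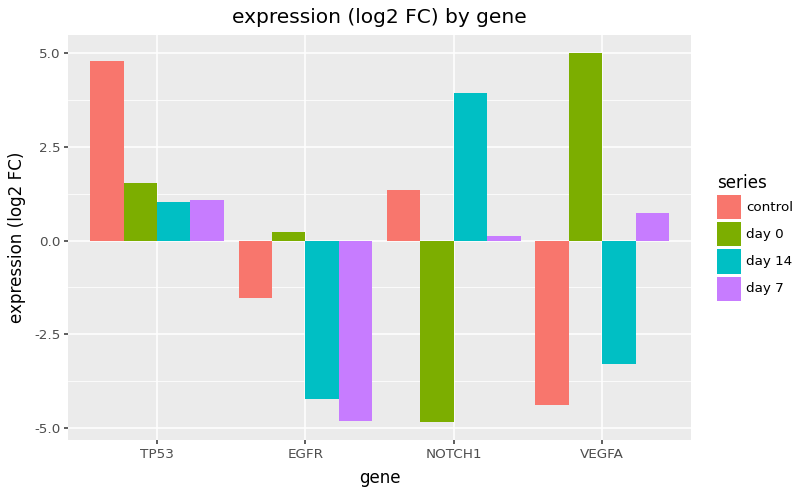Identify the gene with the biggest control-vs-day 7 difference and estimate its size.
VEGFA, ≈ 5 log2 FC

VEGFA: control ≈ -4, day 7 ≈ 1 → gap ≈ 5. Next-largest (TP53) is only ≈ 4.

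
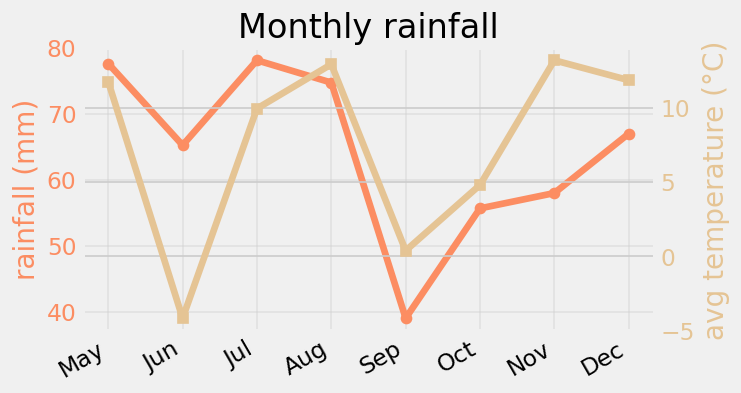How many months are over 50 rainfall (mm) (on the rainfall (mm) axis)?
Above 50: May, Jun, Jul, Aug, Oct, Nov, Dec.

7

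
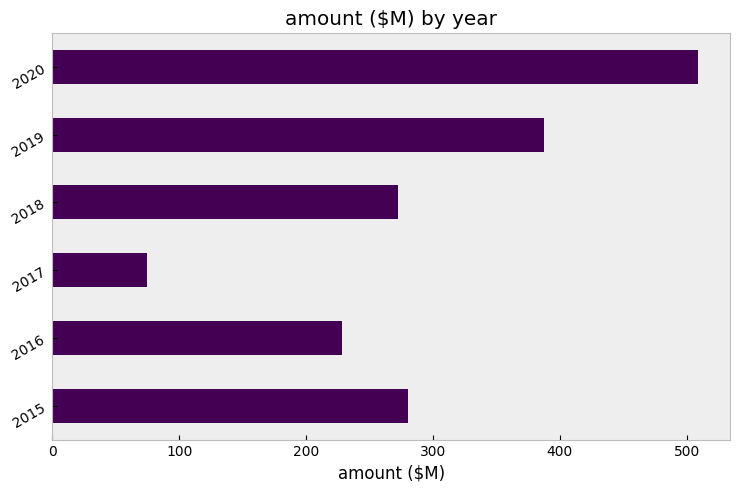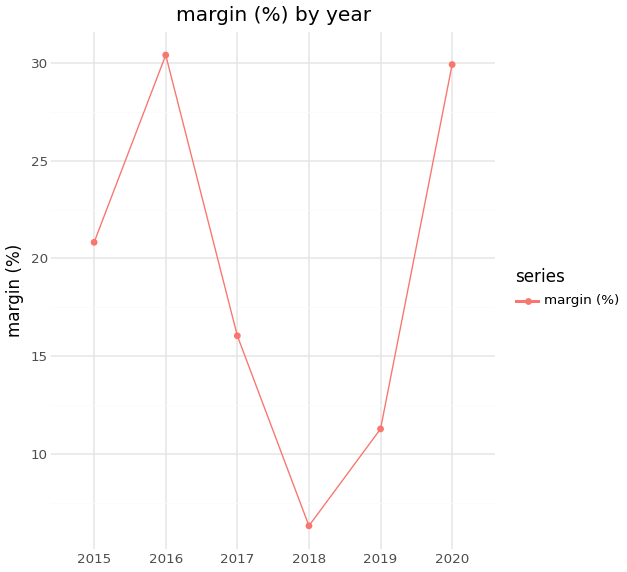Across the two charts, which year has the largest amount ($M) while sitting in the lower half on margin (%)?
Chart 2 median margin (%) ≈ 20; below-median years: 2017, 2018, 2019. Among those, 2019 has the highest amount ($M) (≈ 400).

2019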